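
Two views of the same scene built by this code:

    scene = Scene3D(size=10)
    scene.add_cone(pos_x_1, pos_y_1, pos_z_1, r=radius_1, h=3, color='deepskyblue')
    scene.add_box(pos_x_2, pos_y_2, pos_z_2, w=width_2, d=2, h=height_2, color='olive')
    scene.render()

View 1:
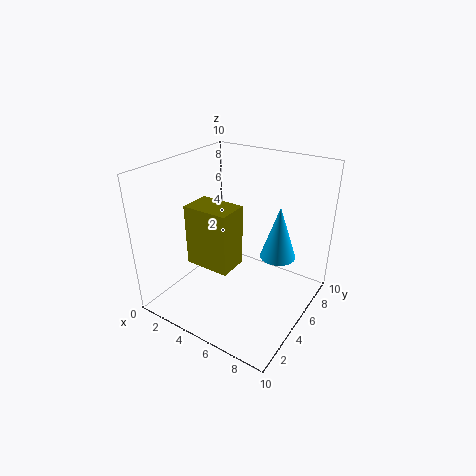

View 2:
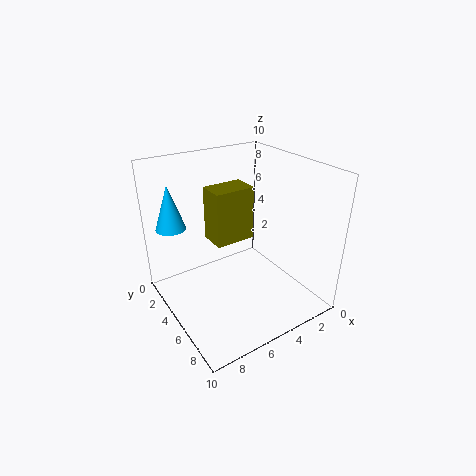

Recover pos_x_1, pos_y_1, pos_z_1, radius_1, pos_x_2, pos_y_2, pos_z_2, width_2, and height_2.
pos_x_1 = 9
pos_y_1 = 3
pos_z_1 = 6
radius_1 = 1
pos_x_2 = 3
pos_y_2 = 2
pos_z_2 = 4
width_2 = 3
height_2 = 4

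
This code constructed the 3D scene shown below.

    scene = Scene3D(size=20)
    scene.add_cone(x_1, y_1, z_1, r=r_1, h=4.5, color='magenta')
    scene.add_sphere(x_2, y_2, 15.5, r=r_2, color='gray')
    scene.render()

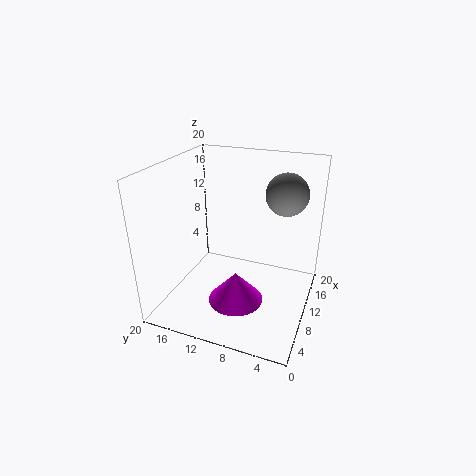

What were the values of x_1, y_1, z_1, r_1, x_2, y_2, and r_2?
x_1 = 9
y_1 = 10
z_1 = 0.25
r_1 = 4
x_2 = 14.5
y_2 = 4.5
r_2 = 3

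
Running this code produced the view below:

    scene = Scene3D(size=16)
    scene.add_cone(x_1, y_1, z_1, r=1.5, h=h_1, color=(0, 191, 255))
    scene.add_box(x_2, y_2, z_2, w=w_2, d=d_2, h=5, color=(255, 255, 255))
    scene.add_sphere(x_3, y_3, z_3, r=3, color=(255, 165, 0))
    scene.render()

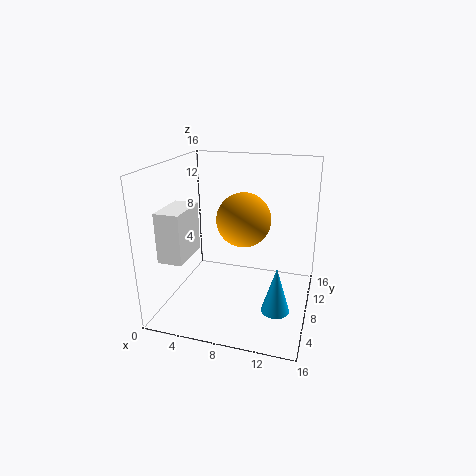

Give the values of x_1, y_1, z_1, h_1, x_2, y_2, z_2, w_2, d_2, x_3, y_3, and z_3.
x_1 = 13, y_1 = 5, z_1 = 1.5, h_1 = 5, x_2 = 2, y_2 = 1, z_2 = 7.5, w_2 = 2.5, d_2 = 4.5, x_3 = 8.5, y_3 = 8.5, z_3 = 10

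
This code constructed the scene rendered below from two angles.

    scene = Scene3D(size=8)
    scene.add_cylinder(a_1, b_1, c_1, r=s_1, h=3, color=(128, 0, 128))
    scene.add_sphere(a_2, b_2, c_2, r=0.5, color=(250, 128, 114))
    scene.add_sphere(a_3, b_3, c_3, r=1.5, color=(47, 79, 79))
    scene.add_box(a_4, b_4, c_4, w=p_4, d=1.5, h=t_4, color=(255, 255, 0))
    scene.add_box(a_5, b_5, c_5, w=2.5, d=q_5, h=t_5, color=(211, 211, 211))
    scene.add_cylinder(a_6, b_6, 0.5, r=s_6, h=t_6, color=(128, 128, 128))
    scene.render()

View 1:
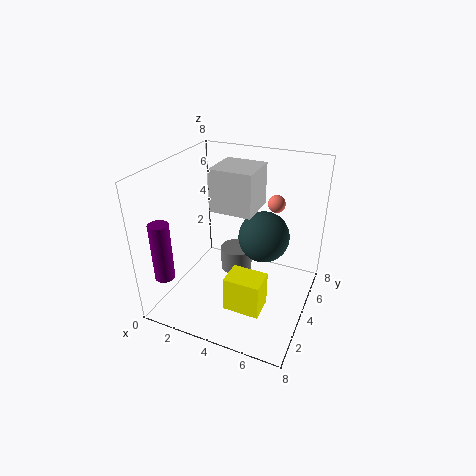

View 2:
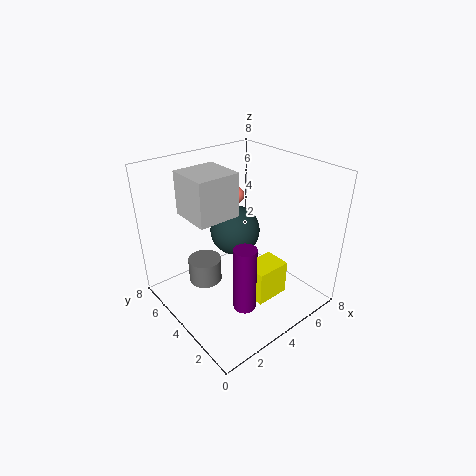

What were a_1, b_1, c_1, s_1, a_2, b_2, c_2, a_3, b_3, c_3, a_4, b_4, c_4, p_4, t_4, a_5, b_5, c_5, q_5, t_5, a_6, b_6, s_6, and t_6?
a_1 = 1.5
b_1 = 0.5
c_1 = 3
s_1 = 0.5
a_2 = 5.5
b_2 = 6
c_2 = 5.5
a_3 = 5
b_3 = 5.5
c_3 = 3.5
a_4 = 4
b_4 = 2
c_4 = 0.5
p_4 = 2
t_4 = 2
a_5 = 2
b_5 = 4.5
c_5 = 5
q_5 = 2.5
t_5 = 2.5
a_6 = 3
b_6 = 6
s_6 = 1
t_6 = 1.5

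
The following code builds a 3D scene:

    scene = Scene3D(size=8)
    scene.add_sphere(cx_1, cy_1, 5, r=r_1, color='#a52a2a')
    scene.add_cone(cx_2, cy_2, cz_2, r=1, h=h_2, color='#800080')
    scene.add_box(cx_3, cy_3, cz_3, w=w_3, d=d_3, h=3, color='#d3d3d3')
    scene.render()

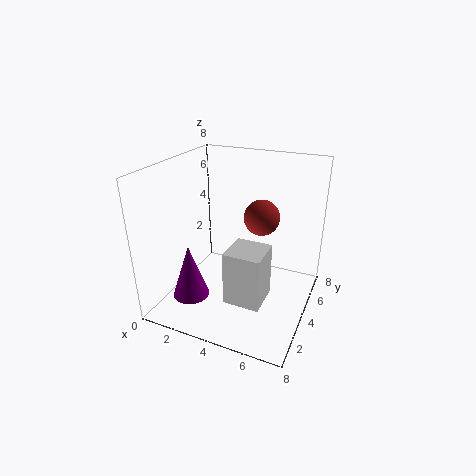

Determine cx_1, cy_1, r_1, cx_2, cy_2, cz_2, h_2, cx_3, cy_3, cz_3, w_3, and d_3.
cx_1 = 5, cy_1 = 5, r_1 = 1, cx_2 = 2, cy_2 = 2, cz_2 = 1, h_2 = 3, cx_3 = 4, cy_3 = 2, cz_3 = 1, w_3 = 2, d_3 = 2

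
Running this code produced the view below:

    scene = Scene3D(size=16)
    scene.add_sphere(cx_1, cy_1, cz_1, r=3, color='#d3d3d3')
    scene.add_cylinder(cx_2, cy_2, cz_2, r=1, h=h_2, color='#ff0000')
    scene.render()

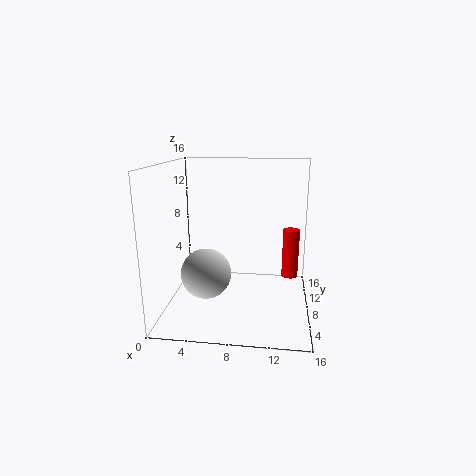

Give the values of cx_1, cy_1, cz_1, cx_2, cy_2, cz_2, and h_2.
cx_1 = 4, cy_1 = 9, cz_1 = 3, cx_2 = 14, cy_2 = 12, cz_2 = 2, h_2 = 6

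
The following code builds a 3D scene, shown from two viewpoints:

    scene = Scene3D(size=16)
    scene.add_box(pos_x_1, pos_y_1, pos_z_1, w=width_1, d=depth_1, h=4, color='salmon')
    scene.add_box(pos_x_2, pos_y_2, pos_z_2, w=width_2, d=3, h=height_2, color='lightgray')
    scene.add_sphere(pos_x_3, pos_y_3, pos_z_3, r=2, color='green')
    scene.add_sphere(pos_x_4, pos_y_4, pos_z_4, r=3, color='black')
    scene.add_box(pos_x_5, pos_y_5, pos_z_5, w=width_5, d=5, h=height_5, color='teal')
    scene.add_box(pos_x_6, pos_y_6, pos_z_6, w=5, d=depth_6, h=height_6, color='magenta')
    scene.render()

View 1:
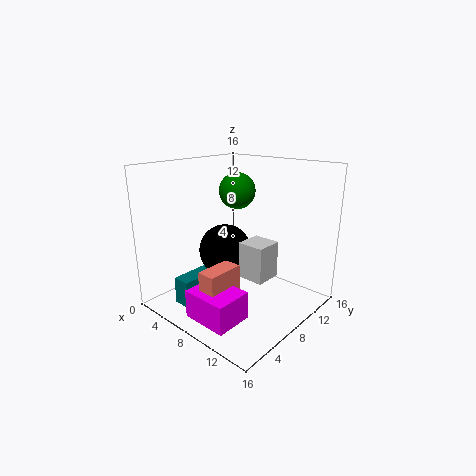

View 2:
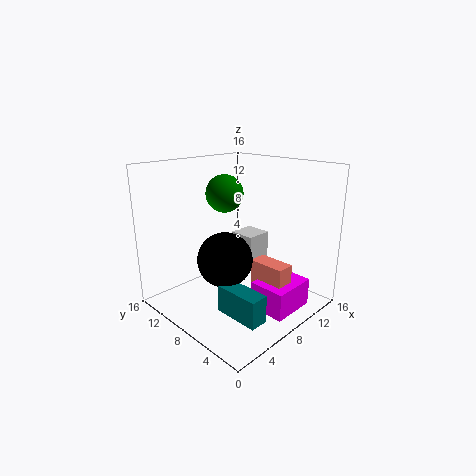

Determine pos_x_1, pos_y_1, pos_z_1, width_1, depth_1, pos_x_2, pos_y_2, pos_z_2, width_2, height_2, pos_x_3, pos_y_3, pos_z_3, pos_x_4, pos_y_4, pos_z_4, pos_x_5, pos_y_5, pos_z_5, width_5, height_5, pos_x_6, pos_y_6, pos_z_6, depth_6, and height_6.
pos_x_1 = 8; pos_y_1 = 2; pos_z_1 = 2; width_1 = 2; depth_1 = 4; pos_x_2 = 9; pos_y_2 = 7; pos_z_2 = 4; width_2 = 3; height_2 = 4; pos_x_3 = 7; pos_y_3 = 9; pos_z_3 = 13; pos_x_4 = 6; pos_y_4 = 8; pos_z_4 = 6; pos_x_5 = 4; pos_y_5 = 2; pos_z_5 = 1; width_5 = 2; height_5 = 3; pos_x_6 = 7; pos_y_6 = 1; pos_z_6 = 1; depth_6 = 4; height_6 = 3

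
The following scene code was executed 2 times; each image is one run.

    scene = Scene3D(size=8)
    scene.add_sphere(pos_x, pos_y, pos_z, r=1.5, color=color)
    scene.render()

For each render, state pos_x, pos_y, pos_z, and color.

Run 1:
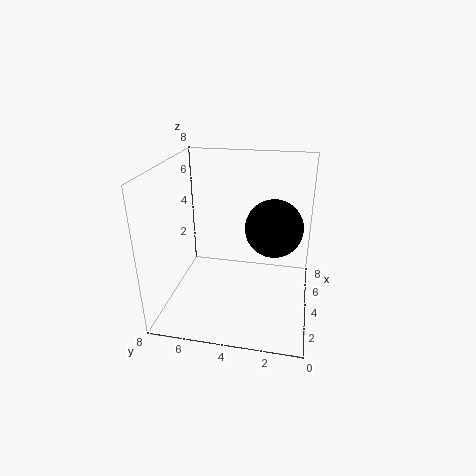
pos_x = 3.5; pos_y = 2; pos_z = 5; color = 'black'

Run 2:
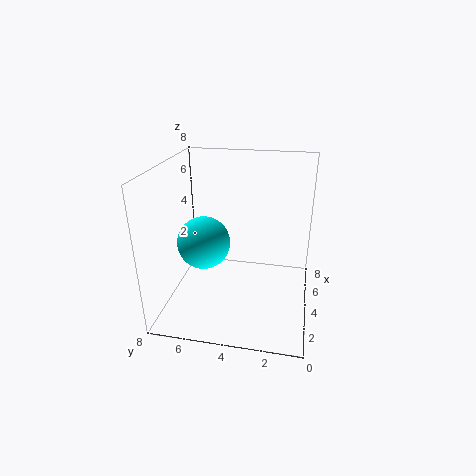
pos_x = 4; pos_y = 6; pos_z = 3.5; color = 'cyan'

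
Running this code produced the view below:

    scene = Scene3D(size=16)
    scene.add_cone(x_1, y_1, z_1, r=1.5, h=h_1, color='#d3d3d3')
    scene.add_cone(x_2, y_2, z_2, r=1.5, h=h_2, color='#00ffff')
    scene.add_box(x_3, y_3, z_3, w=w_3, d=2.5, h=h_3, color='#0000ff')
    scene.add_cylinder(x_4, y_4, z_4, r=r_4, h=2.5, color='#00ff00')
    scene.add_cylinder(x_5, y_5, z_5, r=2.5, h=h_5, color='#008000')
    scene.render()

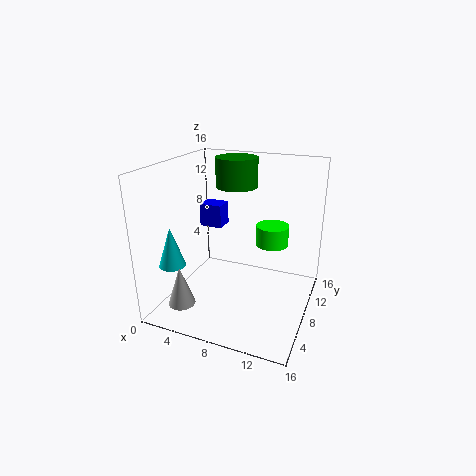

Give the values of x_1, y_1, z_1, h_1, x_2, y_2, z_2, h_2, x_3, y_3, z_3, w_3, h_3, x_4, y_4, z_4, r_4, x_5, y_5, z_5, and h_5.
x_1 = 3, y_1 = 3.5, z_1 = 1, h_1 = 4.5, x_2 = 1.5, y_2 = 4.5, z_2 = 5, h_2 = 4.5, x_3 = 0.5, y_3 = 13, z_3 = 6.5, w_3 = 3, h_3 = 3, x_4 = 10.5, y_4 = 13, z_4 = 5.5, r_4 = 2, x_5 = 6, y_5 = 12.5, z_5 = 12.5, h_5 = 3.5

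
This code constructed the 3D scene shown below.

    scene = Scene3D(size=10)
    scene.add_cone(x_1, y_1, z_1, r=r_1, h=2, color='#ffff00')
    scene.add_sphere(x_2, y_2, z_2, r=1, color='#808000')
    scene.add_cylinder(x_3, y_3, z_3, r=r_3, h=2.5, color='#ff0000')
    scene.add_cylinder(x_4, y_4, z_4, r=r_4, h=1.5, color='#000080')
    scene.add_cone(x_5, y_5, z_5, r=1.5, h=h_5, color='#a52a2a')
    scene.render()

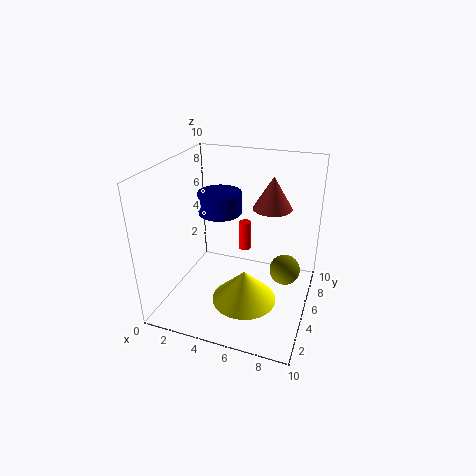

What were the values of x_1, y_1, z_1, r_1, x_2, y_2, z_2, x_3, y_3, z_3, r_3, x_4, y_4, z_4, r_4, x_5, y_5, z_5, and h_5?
x_1 = 6.5; y_1 = 2; z_1 = 2.5; r_1 = 2; x_2 = 8.5; y_2 = 4.5; z_2 = 3.5; x_3 = 4; y_3 = 9.5; z_3 = 1.5; r_3 = 0.5; x_4 = 3.5; y_4 = 5.5; z_4 = 6.5; r_4 = 1.5; x_5 = 6.5; y_5 = 8.5; z_5 = 6; h_5 = 2.5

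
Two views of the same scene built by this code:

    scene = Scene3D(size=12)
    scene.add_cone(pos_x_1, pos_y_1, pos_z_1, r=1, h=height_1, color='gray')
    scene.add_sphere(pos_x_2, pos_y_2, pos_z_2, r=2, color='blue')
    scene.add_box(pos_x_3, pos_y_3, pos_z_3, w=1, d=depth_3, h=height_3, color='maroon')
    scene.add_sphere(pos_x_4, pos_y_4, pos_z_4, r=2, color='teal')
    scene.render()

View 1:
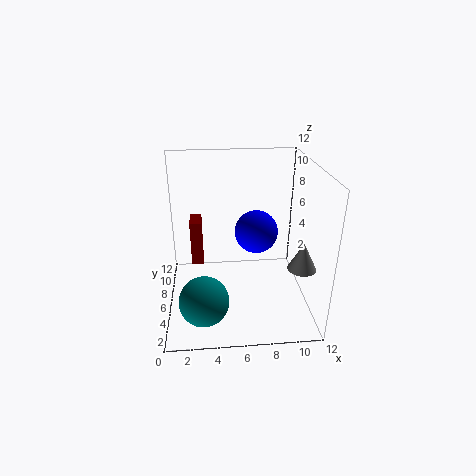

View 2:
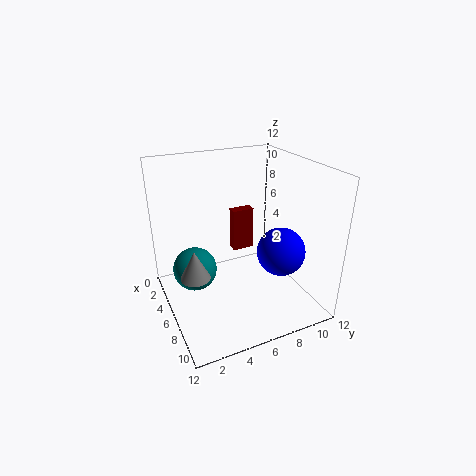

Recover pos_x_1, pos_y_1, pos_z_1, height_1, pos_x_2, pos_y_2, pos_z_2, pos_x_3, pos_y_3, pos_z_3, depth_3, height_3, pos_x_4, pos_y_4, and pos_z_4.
pos_x_1 = 10; pos_y_1 = 1; pos_z_1 = 6; height_1 = 2; pos_x_2 = 8; pos_y_2 = 9; pos_z_2 = 5; pos_x_3 = 2; pos_y_3 = 7; pos_z_3 = 3; depth_3 = 2; height_3 = 4; pos_x_4 = 3; pos_y_4 = 3; pos_z_4 = 2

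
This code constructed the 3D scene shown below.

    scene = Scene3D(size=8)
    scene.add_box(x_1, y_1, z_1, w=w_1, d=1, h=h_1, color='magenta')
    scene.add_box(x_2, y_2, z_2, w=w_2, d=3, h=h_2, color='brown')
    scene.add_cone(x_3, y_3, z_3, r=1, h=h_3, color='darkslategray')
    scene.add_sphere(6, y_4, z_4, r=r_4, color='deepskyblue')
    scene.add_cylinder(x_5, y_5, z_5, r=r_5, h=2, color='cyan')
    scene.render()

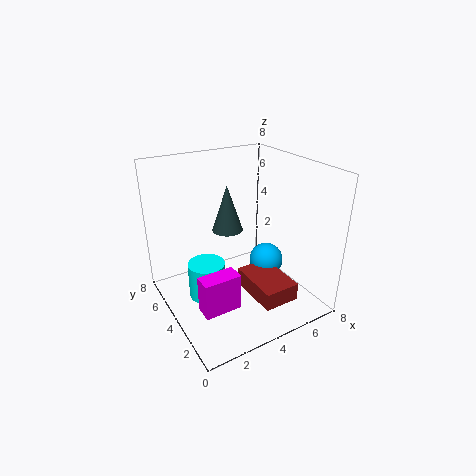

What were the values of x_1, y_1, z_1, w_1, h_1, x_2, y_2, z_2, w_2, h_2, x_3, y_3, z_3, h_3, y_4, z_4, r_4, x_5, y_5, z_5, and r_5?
x_1 = 1
y_1 = 2
z_1 = 1
w_1 = 2
h_1 = 2
x_2 = 4
y_2 = 1
z_2 = 1
w_2 = 2
h_2 = 1
x_3 = 5
y_3 = 7
z_3 = 3
h_3 = 3
y_4 = 4
z_4 = 2
r_4 = 1
x_5 = 2
y_5 = 4
z_5 = 1
r_5 = 1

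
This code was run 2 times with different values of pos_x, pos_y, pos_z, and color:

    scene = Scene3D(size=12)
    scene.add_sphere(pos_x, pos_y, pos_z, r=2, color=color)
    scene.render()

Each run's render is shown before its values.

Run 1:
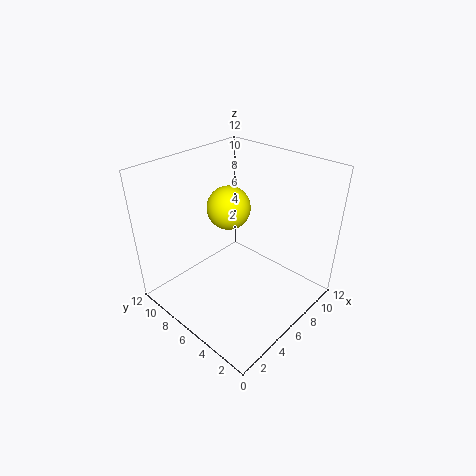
pos_x = 8
pos_y = 9
pos_z = 7
color = 'yellow'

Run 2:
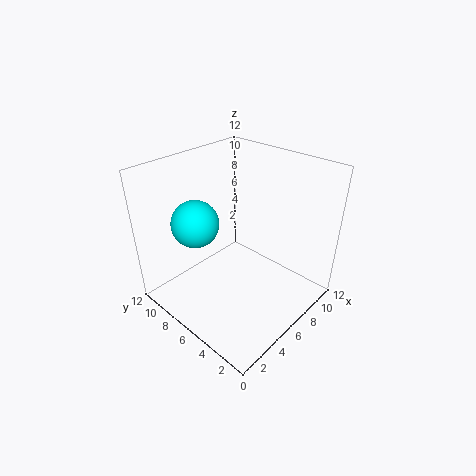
pos_x = 4
pos_y = 9
pos_z = 7
color = 'cyan'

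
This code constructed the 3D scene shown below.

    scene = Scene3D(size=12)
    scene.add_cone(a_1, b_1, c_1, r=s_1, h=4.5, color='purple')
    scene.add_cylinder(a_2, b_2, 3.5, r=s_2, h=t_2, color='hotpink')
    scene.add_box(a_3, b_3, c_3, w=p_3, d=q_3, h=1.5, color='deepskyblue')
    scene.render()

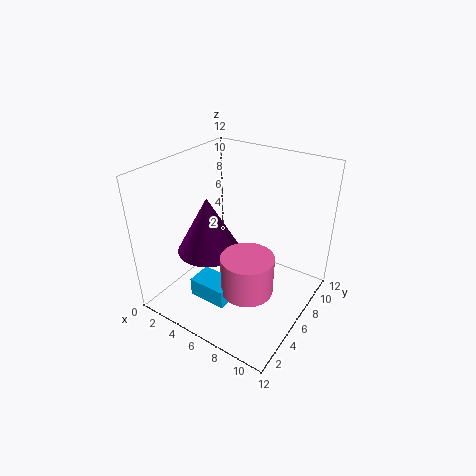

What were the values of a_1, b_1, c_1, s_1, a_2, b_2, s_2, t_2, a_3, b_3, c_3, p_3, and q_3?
a_1 = 4.5, b_1 = 4, c_1 = 5.5, s_1 = 2.5, a_2 = 8.5, b_2 = 3.5, s_2 = 2, t_2 = 3, a_3 = 4.5, b_3 = 1.5, c_3 = 2.5, p_3 = 3, q_3 = 2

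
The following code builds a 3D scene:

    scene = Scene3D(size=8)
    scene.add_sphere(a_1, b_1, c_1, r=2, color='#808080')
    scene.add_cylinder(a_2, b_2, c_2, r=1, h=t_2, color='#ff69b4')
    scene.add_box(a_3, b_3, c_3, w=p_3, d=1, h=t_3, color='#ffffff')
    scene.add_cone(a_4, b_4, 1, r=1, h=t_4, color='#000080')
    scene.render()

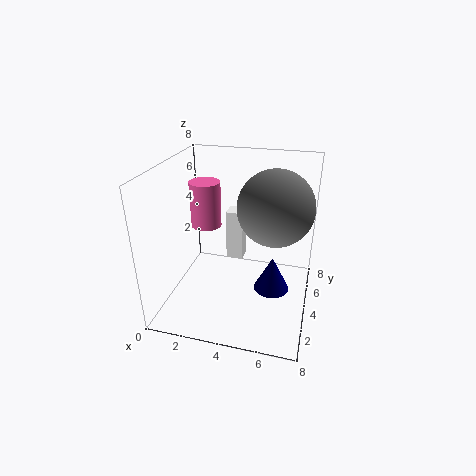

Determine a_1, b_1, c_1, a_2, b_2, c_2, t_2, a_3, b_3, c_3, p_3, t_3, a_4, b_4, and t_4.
a_1 = 6
b_1 = 4
c_1 = 6
a_2 = 1
b_2 = 7
c_2 = 3
t_2 = 3
a_3 = 3
b_3 = 5
c_3 = 2
p_3 = 1
t_3 = 3
a_4 = 6
b_4 = 4
t_4 = 2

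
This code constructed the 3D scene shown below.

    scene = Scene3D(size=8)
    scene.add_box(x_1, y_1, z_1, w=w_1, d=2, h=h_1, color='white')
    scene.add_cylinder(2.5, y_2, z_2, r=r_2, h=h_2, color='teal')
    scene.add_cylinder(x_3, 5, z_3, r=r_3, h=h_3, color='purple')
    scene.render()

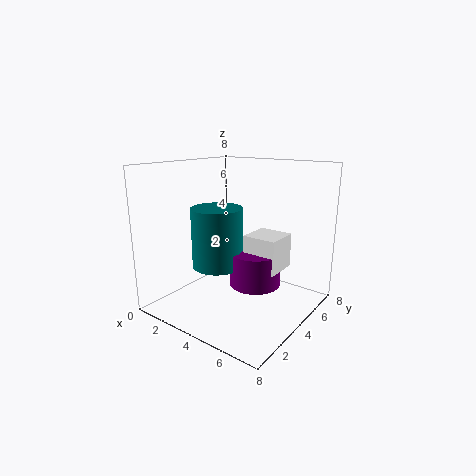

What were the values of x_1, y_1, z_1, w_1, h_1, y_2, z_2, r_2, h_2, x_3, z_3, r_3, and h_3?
x_1 = 4; y_1 = 4.5; z_1 = 2; w_1 = 2; h_1 = 2; y_2 = 4; z_2 = 2; r_2 = 1.5; h_2 = 3.5; x_3 = 4.5; z_3 = 1; r_3 = 1.5; h_3 = 2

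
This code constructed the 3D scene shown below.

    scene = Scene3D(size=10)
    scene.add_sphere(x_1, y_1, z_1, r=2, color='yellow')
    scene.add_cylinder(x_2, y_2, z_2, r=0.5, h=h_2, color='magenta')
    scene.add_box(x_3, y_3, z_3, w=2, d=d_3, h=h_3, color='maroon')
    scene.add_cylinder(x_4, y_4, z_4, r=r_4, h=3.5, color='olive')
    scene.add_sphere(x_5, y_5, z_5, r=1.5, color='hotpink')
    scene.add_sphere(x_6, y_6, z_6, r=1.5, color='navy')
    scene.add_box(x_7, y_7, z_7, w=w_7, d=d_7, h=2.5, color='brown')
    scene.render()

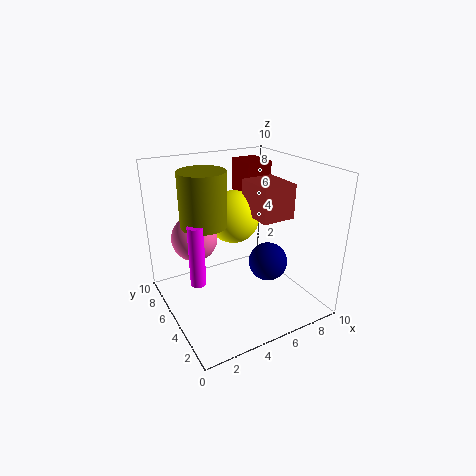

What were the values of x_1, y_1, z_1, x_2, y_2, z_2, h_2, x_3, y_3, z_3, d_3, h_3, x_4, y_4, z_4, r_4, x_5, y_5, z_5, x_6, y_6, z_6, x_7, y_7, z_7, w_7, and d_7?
x_1 = 6; y_1 = 7.5; z_1 = 5.5; x_2 = 1.5; y_2 = 4; z_2 = 3; h_2 = 4; x_3 = 7; y_3 = 7; z_3 = 7; d_3 = 2.5; h_3 = 2.5; x_4 = 2.5; y_4 = 5; z_4 = 6.5; r_4 = 1.5; x_5 = 2; y_5 = 5.5; z_5 = 5.5; x_6 = 8; y_6 = 5.5; z_6 = 2; x_7 = 6.5; y_7 = 4; z_7 = 6; w_7 = 2.5; d_7 = 3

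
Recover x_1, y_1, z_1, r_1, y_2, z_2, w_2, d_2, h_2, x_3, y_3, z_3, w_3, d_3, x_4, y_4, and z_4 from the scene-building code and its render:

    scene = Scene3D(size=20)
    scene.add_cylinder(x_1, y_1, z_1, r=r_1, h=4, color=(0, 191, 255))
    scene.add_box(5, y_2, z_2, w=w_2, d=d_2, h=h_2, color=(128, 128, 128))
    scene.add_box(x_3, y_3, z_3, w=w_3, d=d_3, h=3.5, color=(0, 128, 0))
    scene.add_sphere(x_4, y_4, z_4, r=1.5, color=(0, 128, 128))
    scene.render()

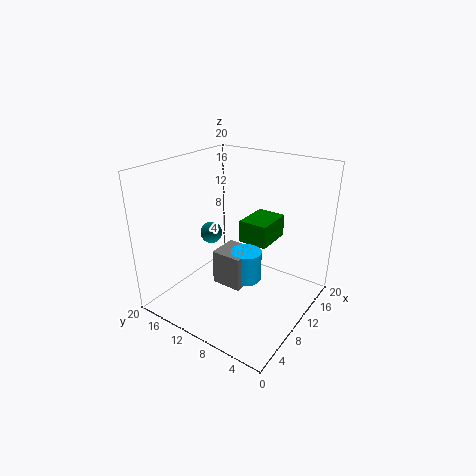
x_1 = 7.5; y_1 = 7; z_1 = 6; r_1 = 2; y_2 = 6.5; z_2 = 5.5; w_2 = 4; d_2 = 4; h_2 = 4.5; x_3 = 14; y_3 = 8; z_3 = 7; w_3 = 6; d_3 = 4.5; x_4 = 8.5; y_4 = 13.5; z_4 = 10.5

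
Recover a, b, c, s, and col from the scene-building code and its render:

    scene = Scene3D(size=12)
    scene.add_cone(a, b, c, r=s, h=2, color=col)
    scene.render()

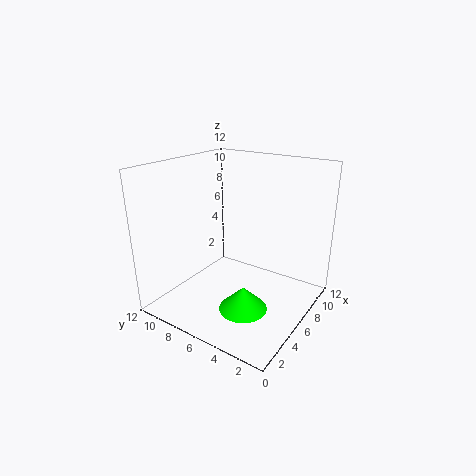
a = 4.5; b = 4.5; c = 0.5; s = 2; col = 'lime'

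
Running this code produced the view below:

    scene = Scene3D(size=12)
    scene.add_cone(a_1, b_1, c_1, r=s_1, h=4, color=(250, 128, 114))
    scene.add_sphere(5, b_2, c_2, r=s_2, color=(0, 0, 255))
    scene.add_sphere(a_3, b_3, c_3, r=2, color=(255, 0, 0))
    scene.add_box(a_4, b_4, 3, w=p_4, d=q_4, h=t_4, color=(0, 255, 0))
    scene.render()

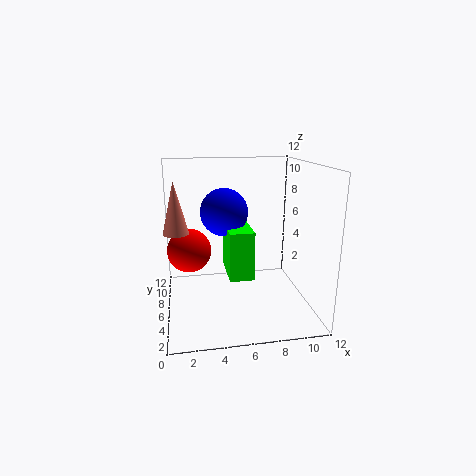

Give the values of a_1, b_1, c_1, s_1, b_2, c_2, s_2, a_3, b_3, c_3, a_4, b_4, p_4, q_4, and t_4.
a_1 = 1; b_1 = 5; c_1 = 7; s_1 = 1; b_2 = 7; c_2 = 8; s_2 = 2; a_3 = 2; b_3 = 9; c_3 = 4; a_4 = 5; b_4 = 4; p_4 = 2; q_4 = 4; t_4 = 4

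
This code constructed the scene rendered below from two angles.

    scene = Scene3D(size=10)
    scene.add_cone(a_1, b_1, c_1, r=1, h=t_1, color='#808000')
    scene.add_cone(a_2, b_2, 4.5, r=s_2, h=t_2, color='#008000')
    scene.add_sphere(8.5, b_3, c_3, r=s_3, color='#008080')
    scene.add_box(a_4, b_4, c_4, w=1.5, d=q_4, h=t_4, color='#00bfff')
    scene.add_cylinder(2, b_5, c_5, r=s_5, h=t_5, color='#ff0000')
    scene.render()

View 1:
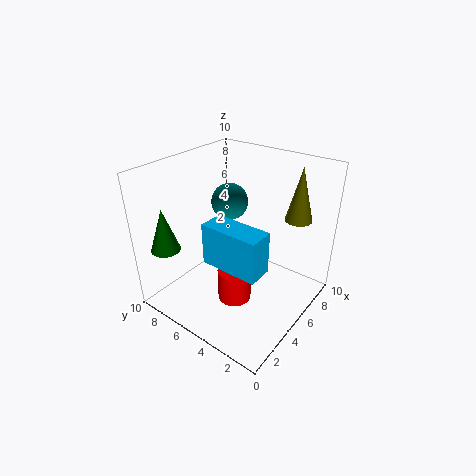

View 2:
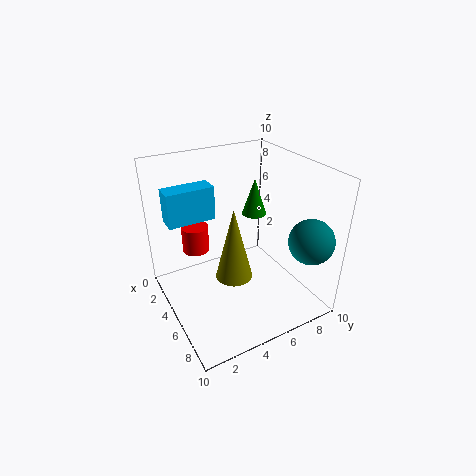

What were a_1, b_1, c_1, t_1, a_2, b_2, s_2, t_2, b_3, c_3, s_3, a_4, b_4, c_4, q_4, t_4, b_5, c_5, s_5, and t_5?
a_1 = 9
b_1 = 2.5
c_1 = 5.5
t_1 = 4
a_2 = 1.5
b_2 = 8.5
s_2 = 1
t_2 = 3
b_3 = 8.5
c_3 = 5.5
s_3 = 1.5
a_4 = 1
b_4 = 1
c_4 = 5.5
q_4 = 3.5
t_4 = 2.5
b_5 = 3
c_5 = 3
s_5 = 1
t_5 = 2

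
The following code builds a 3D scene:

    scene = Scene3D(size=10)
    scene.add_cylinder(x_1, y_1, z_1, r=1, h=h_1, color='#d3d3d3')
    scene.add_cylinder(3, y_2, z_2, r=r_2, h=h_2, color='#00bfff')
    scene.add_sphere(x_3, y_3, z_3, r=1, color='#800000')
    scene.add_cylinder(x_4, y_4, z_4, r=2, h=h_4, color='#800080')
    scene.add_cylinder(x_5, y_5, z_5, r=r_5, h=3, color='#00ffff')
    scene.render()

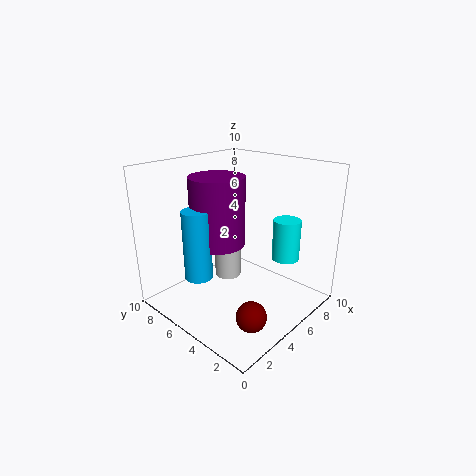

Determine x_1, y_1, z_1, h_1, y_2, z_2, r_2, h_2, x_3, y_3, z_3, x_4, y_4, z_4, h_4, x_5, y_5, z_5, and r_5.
x_1 = 6; y_1 = 7; z_1 = 1; h_1 = 4; y_2 = 7; z_2 = 2; r_2 = 1; h_2 = 5; x_3 = 3; y_3 = 2; z_3 = 1; x_4 = 5; y_4 = 7; z_4 = 4; h_4 = 5; x_5 = 8; y_5 = 3; z_5 = 3; r_5 = 1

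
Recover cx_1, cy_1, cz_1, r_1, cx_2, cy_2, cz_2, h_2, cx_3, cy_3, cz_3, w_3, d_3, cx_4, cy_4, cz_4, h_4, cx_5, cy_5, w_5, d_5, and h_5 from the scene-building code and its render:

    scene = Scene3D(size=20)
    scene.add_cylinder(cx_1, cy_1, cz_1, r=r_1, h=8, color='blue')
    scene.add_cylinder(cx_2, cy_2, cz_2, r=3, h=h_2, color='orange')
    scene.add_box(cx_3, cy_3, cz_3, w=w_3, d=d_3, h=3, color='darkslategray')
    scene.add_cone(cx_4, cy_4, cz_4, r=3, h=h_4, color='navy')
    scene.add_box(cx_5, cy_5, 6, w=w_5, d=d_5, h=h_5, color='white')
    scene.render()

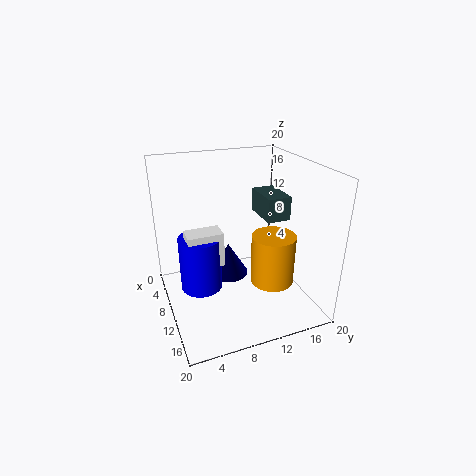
cx_1 = 8, cy_1 = 5, cz_1 = 2, r_1 = 3, cx_2 = 13, cy_2 = 14, cz_2 = 4, h_2 = 7, cx_3 = 10, cy_3 = 12, cz_3 = 14, w_3 = 5, d_3 = 3, cx_4 = 6, cy_4 = 10, cz_4 = 2, h_4 = 5, cx_5 = 7, cy_5 = 3, w_5 = 3, d_5 = 5, h_5 = 5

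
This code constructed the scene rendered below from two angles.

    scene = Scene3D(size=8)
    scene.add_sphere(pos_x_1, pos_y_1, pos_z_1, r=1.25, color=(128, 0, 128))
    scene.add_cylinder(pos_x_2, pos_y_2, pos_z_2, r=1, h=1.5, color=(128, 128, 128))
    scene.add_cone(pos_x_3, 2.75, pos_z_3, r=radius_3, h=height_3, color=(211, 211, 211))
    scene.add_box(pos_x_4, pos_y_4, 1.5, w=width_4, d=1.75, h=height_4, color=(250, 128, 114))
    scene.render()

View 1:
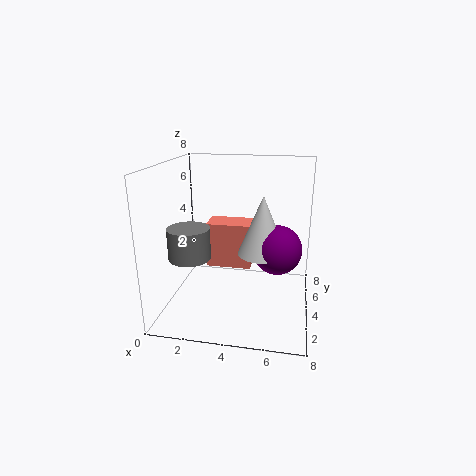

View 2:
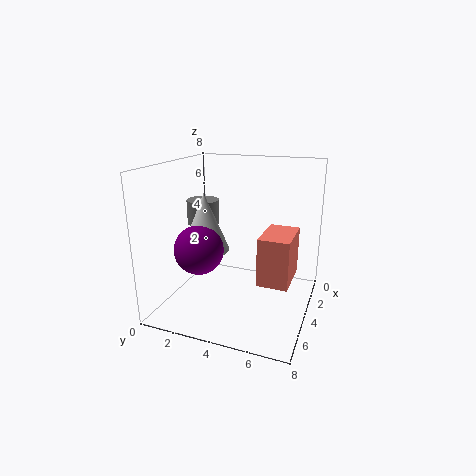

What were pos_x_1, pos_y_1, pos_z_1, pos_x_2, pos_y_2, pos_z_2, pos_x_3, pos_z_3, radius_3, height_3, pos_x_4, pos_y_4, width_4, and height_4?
pos_x_1 = 6.25
pos_y_1 = 2.75
pos_z_1 = 4
pos_x_2 = 2.25
pos_y_2 = 1
pos_z_2 = 4
pos_x_3 = 5.5
pos_z_3 = 3.75
radius_3 = 1.25
height_3 = 3
pos_x_4 = 1.75
pos_y_4 = 5.25
width_4 = 2.75
height_4 = 2.75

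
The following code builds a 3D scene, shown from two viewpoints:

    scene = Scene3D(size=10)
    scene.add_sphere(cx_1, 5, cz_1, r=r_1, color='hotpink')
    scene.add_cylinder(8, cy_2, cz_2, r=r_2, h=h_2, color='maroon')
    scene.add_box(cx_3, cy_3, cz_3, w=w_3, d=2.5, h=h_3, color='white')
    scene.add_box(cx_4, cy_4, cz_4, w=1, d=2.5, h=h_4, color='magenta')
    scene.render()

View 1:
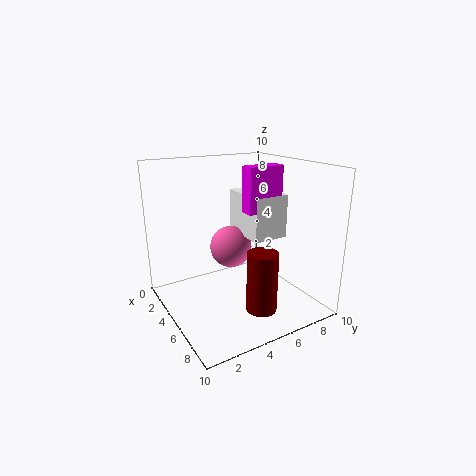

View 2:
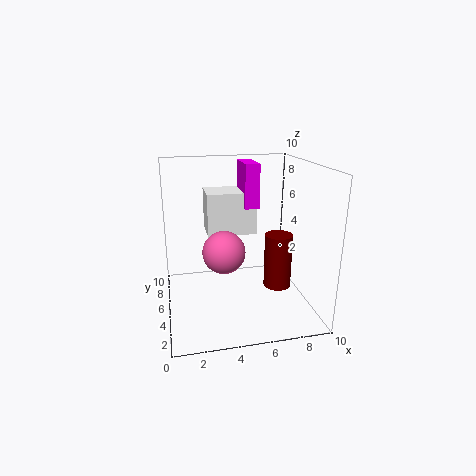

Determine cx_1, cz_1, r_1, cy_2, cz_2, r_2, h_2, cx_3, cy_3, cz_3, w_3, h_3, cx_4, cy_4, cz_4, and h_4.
cx_1 = 4
cz_1 = 4
r_1 = 1.5
cy_2 = 5
cz_2 = 1
r_2 = 1
h_2 = 4
cx_3 = 3
cy_3 = 5.5
cz_3 = 5
w_3 = 3.5
h_3 = 3
cx_4 = 5.5
cy_4 = 5
cz_4 = 7
h_4 = 3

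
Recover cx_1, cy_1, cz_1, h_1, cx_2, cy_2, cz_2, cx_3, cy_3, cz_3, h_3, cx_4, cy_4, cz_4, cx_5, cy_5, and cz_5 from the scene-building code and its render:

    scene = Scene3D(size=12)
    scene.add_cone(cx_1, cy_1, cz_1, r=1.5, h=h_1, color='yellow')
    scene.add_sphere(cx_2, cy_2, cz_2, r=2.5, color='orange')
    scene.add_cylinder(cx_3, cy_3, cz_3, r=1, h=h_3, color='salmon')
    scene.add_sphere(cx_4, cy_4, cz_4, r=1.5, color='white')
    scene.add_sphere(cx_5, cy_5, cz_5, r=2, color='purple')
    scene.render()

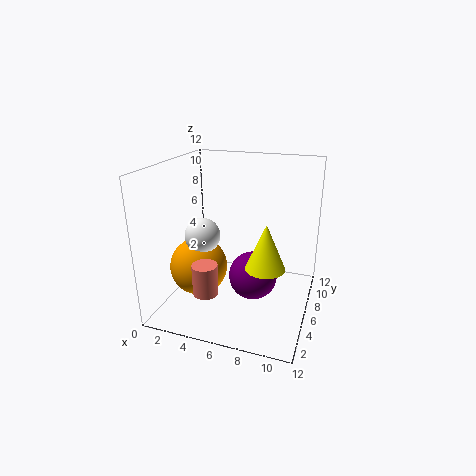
cx_1 = 9; cy_1 = 3.5; cz_1 = 5; h_1 = 3.5; cx_2 = 2.5; cy_2 = 5.5; cz_2 = 3; cx_3 = 4.5; cy_3 = 2.5; cz_3 = 2.5; h_3 = 2.5; cx_4 = 3; cy_4 = 5.5; cz_4 = 6; cx_5 = 7.5; cy_5 = 5.5; cz_5 = 3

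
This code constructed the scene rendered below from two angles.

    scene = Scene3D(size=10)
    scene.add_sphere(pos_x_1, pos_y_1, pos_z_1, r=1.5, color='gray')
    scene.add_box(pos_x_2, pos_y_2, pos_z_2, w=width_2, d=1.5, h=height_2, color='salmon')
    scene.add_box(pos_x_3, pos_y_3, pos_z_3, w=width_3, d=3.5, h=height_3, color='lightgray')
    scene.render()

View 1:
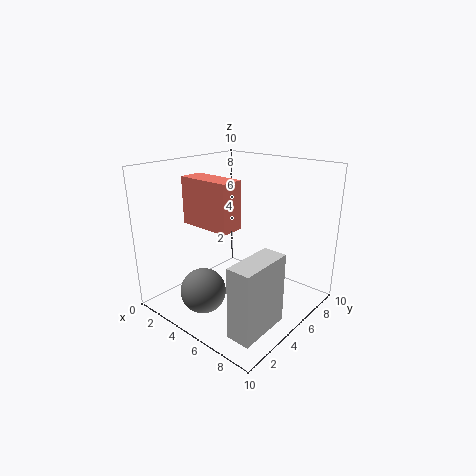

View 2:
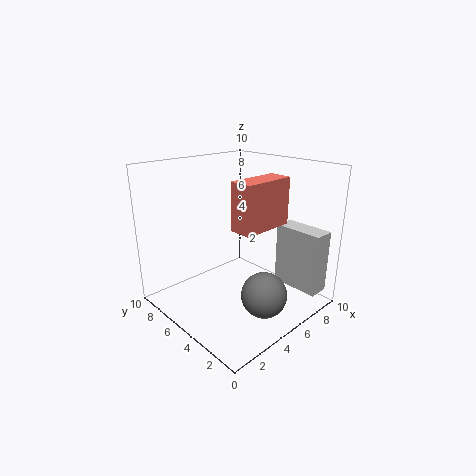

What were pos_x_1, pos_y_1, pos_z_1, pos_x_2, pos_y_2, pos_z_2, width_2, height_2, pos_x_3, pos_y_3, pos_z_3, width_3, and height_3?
pos_x_1 = 4.5; pos_y_1 = 2; pos_z_1 = 2; pos_x_2 = 3; pos_y_2 = 2; pos_z_2 = 6.5; width_2 = 3.5; height_2 = 3; pos_x_3 = 8; pos_y_3 = 0.5; pos_z_3 = 1; width_3 = 1.5; height_3 = 4.5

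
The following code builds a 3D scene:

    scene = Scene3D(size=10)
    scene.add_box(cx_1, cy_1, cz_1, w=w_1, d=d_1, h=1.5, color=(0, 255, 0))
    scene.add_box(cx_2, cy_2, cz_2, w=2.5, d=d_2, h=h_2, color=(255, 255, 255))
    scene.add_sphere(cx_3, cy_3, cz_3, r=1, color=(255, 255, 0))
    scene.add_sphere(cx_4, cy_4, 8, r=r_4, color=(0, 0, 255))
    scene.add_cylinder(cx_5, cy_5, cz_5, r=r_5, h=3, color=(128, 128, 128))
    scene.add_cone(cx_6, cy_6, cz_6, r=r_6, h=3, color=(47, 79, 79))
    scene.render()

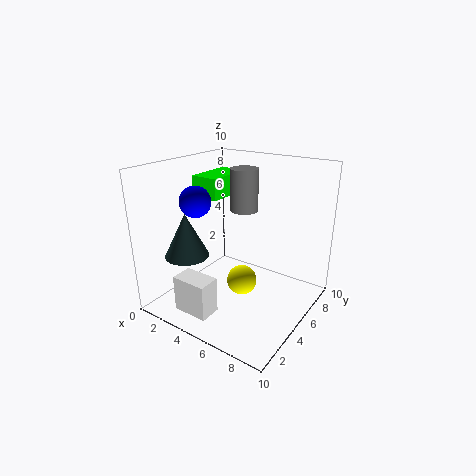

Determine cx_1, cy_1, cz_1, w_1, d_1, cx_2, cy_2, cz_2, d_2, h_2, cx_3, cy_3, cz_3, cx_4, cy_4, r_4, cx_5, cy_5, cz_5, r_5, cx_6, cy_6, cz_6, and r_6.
cx_1 = 1.5
cy_1 = 4.5
cz_1 = 7.5
w_1 = 2
d_1 = 3.5
cx_2 = 2.5
cy_2 = 1
cz_2 = 0.5
d_2 = 1.5
h_2 = 2.5
cx_3 = 6
cy_3 = 4
cz_3 = 2.5
cx_4 = 3.5
cy_4 = 2.5
r_4 = 1
cx_5 = 4.5
cy_5 = 6.5
cz_5 = 6.5
r_5 = 1
cx_6 = 2.5
cy_6 = 2.5
cz_6 = 4
r_6 = 1.5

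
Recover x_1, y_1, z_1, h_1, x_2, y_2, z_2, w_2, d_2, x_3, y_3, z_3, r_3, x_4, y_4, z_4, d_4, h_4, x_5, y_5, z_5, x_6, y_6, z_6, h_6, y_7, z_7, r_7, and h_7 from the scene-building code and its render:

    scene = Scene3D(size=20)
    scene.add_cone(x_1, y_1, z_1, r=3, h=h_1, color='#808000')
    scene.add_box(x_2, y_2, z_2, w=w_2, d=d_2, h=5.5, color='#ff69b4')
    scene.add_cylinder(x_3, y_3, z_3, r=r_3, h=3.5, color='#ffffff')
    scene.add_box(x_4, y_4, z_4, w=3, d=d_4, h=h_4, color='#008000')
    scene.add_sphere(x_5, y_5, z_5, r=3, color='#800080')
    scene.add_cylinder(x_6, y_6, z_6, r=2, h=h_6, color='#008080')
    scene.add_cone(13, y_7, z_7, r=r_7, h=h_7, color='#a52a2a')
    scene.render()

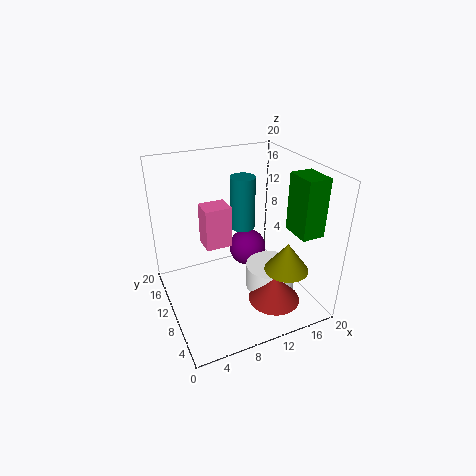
x_1 = 15, y_1 = 5, z_1 = 6.5, h_1 = 4, x_2 = 5, y_2 = 8.5, z_2 = 10, w_2 = 3.5, d_2 = 3, x_3 = 14, y_3 = 7.5, z_3 = 2.5, r_3 = 3.5, x_4 = 15, y_4 = 2, z_4 = 12.5, d_4 = 4, h_4 = 7.5, x_5 = 14.5, y_5 = 16, z_5 = 4, x_6 = 14, y_6 = 17, z_6 = 7.5, h_6 = 8.5, y_7 = 4.5, z_7 = 2.5, r_7 = 3.5, h_7 = 4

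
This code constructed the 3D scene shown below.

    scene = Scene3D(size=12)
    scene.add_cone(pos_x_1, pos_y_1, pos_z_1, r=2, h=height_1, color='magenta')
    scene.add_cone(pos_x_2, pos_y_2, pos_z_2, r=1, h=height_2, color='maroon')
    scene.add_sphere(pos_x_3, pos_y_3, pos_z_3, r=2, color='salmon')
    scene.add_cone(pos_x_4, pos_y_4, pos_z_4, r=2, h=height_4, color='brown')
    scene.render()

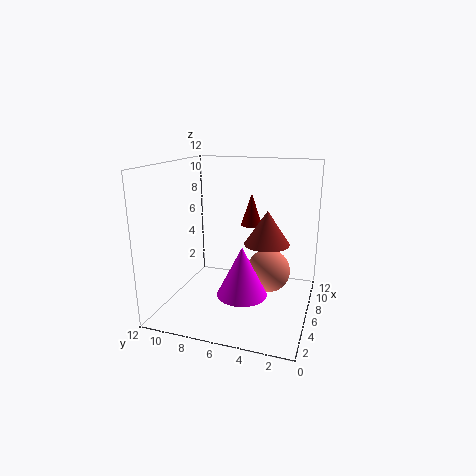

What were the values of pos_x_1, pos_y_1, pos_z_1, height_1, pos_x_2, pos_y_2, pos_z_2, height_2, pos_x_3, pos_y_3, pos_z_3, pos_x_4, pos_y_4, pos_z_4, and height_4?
pos_x_1 = 4, pos_y_1 = 5, pos_z_1 = 2, height_1 = 4, pos_x_2 = 10, pos_y_2 = 6, pos_z_2 = 6, height_2 = 3, pos_x_3 = 9, pos_y_3 = 4, pos_z_3 = 2, pos_x_4 = 8, pos_y_4 = 4, pos_z_4 = 5, height_4 = 3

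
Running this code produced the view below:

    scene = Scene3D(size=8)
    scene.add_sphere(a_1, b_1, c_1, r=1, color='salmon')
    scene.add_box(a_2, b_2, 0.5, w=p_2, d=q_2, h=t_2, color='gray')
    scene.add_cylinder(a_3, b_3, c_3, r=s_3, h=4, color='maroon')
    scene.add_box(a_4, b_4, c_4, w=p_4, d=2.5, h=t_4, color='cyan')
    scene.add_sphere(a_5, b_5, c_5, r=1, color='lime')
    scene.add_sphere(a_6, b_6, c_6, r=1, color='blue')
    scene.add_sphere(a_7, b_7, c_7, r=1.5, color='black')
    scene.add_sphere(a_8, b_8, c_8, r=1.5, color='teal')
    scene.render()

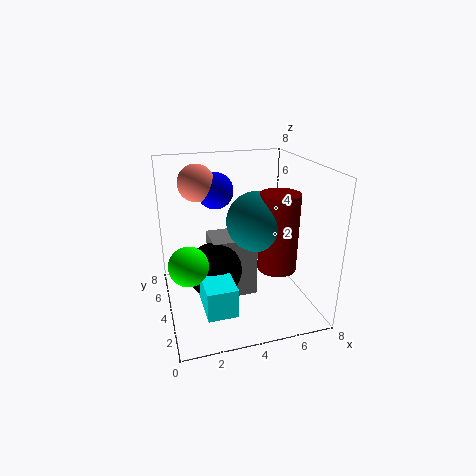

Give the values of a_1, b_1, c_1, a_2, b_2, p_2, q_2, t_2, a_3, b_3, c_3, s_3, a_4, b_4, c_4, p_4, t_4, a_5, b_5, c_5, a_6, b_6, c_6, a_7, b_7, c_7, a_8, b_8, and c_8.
a_1 = 2
b_1 = 5
c_1 = 7
a_2 = 2.5
b_2 = 3.5
p_2 = 2.5
q_2 = 2
t_2 = 3.5
a_3 = 5.5
b_3 = 2
c_3 = 3
s_3 = 1
a_4 = 1.5
b_4 = 0.5
c_4 = 1.5
p_4 = 1.5
t_4 = 1.5
a_5 = 1
b_5 = 2.5
c_5 = 3.5
a_6 = 3
b_6 = 5
c_6 = 6.5
a_7 = 2.5
b_7 = 3.5
c_7 = 2.5
a_8 = 4.5
b_8 = 2.5
c_8 = 5.5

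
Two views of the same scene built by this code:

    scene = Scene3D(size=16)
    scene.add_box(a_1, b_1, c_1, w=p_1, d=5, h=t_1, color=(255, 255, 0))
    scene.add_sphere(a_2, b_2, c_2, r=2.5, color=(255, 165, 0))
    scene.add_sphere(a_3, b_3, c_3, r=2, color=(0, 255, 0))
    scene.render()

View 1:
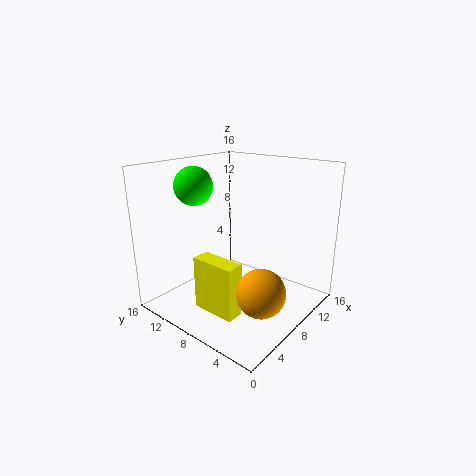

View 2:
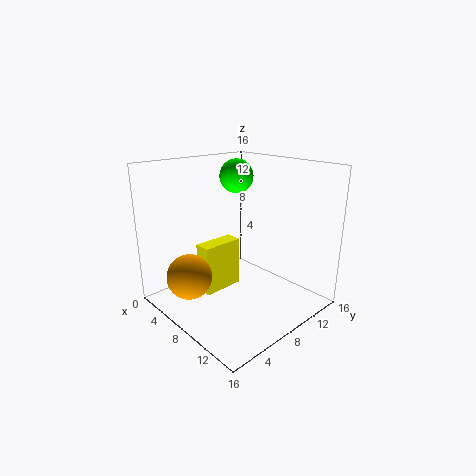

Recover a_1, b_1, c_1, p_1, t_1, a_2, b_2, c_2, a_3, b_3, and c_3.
a_1 = 3.5, b_1 = 5.5, c_1 = 0.5, p_1 = 2, t_1 = 6, a_2 = 5.5, b_2 = 3, c_2 = 4, a_3 = 4.5, b_3 = 11, c_3 = 14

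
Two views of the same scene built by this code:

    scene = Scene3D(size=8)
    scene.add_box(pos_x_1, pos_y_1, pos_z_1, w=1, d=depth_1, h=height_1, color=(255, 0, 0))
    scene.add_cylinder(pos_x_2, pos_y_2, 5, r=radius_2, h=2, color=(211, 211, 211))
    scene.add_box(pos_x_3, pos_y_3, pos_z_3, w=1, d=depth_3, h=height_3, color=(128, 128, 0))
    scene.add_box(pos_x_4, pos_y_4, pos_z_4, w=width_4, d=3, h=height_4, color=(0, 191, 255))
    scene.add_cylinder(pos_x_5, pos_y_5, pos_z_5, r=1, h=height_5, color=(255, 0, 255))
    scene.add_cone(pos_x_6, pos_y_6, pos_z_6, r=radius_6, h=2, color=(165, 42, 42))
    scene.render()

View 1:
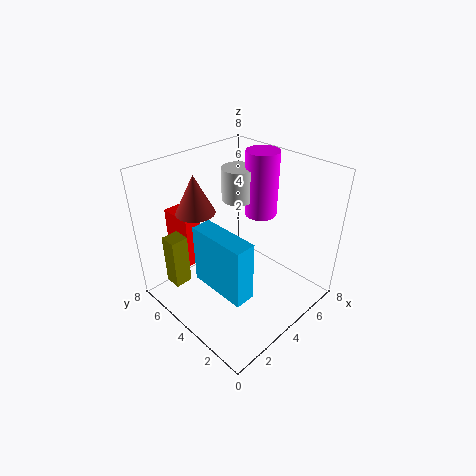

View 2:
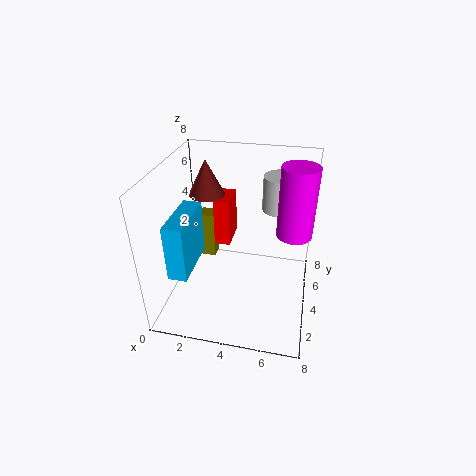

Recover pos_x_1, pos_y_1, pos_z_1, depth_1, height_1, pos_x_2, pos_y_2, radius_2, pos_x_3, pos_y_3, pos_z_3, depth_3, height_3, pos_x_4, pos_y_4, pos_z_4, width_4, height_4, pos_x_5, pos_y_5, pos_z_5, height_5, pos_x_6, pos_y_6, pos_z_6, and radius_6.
pos_x_1 = 2
pos_y_1 = 6
pos_z_1 = 2
depth_1 = 2
height_1 = 3
pos_x_2 = 6
pos_y_2 = 6
radius_2 = 1
pos_x_3 = 1
pos_y_3 = 6
pos_z_3 = 1
depth_3 = 1
height_3 = 3
pos_x_4 = 1
pos_y_4 = 1
pos_z_4 = 3
width_4 = 1
height_4 = 3
pos_x_5 = 7
pos_y_5 = 5
pos_z_5 = 4
height_5 = 4
pos_x_6 = 2
pos_y_6 = 5
pos_z_6 = 6
radius_6 = 1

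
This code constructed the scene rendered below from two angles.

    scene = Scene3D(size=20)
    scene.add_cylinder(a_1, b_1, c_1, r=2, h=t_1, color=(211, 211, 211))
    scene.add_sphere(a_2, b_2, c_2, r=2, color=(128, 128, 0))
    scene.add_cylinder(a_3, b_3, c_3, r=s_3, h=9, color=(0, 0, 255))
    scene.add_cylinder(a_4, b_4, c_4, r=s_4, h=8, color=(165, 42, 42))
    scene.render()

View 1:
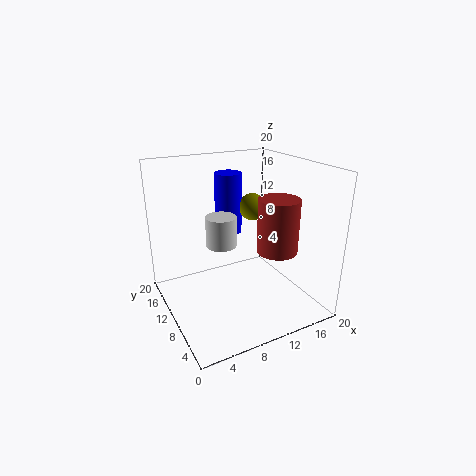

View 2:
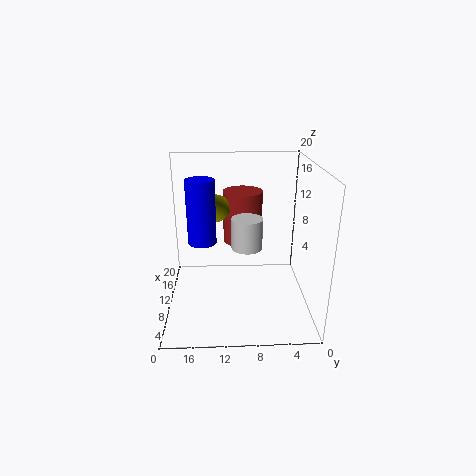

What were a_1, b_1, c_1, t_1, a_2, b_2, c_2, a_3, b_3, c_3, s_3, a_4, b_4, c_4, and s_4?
a_1 = 7, b_1 = 9, c_1 = 10, t_1 = 4, a_2 = 14, b_2 = 13, c_2 = 13, a_3 = 11, b_3 = 15, c_3 = 9, s_3 = 2, a_4 = 16, b_4 = 9, c_4 = 7, s_4 = 3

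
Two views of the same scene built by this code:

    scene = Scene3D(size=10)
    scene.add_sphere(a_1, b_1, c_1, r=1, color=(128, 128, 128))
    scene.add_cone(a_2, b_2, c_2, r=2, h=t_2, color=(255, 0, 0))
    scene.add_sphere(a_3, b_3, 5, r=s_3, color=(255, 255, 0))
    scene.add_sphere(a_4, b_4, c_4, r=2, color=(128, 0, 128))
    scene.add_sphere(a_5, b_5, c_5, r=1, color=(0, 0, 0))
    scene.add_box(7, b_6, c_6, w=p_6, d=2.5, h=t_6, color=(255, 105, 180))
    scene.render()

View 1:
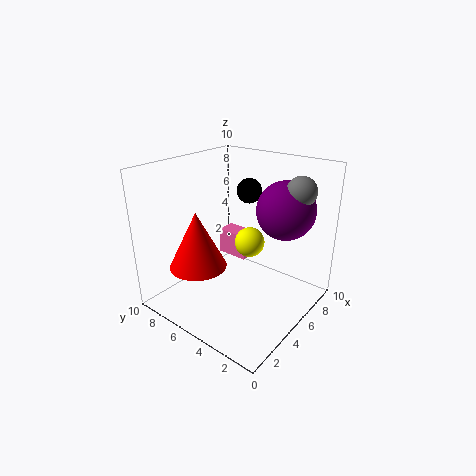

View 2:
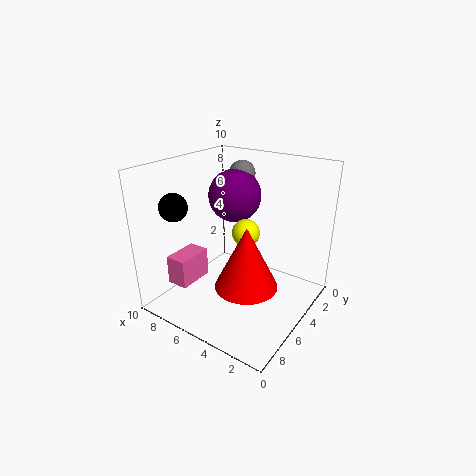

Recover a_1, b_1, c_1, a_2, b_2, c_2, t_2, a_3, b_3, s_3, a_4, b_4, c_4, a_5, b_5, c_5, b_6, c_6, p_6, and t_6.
a_1 = 7
b_1 = 1.5
c_1 = 8.5
a_2 = 3
b_2 = 7
c_2 = 3
t_2 = 4
a_3 = 5
b_3 = 4
s_3 = 1
a_4 = 7
b_4 = 2.5
c_4 = 7
a_5 = 9
b_5 = 7
c_5 = 7
b_6 = 6
c_6 = 2
p_6 = 1.5
t_6 = 2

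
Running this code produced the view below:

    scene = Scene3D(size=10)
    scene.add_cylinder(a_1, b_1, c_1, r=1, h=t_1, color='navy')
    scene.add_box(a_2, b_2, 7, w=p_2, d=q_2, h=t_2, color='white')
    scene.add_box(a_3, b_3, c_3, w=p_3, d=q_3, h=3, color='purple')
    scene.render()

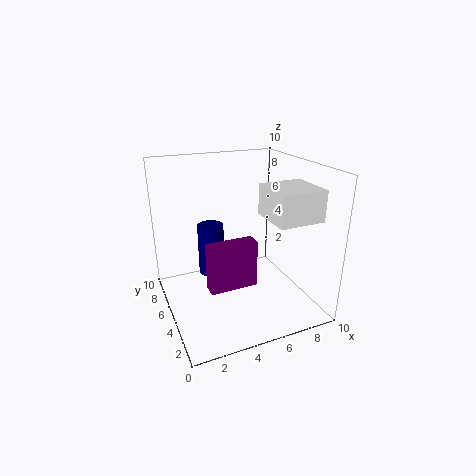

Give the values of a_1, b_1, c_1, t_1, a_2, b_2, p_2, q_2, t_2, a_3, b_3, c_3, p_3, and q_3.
a_1 = 4; b_1 = 8; c_1 = 1; t_1 = 4; a_2 = 6; b_2 = 1; p_2 = 3; q_2 = 3; t_2 = 2; a_3 = 2; b_3 = 2; c_3 = 3; p_3 = 3; q_3 = 1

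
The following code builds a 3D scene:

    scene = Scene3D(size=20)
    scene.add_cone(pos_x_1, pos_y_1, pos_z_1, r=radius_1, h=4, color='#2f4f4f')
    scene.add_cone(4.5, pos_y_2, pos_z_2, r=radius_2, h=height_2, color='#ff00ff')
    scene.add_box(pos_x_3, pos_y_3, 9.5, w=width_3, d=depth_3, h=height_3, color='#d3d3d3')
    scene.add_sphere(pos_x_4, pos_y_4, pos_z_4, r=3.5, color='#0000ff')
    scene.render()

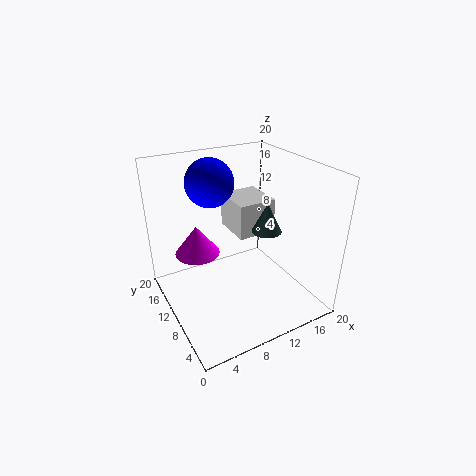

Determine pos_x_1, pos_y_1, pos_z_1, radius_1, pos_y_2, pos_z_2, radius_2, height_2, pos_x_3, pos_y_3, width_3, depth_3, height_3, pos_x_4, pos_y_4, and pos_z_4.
pos_x_1 = 13, pos_y_1 = 7.5, pos_z_1 = 11.5, radius_1 = 2, pos_y_2 = 11.5, pos_z_2 = 8.5, radius_2 = 3, height_2 = 4, pos_x_3 = 10.5, pos_y_3 = 10, width_3 = 5.5, depth_3 = 6, height_3 = 5, pos_x_4 = 8.5, pos_y_4 = 15.5, pos_z_4 = 16.5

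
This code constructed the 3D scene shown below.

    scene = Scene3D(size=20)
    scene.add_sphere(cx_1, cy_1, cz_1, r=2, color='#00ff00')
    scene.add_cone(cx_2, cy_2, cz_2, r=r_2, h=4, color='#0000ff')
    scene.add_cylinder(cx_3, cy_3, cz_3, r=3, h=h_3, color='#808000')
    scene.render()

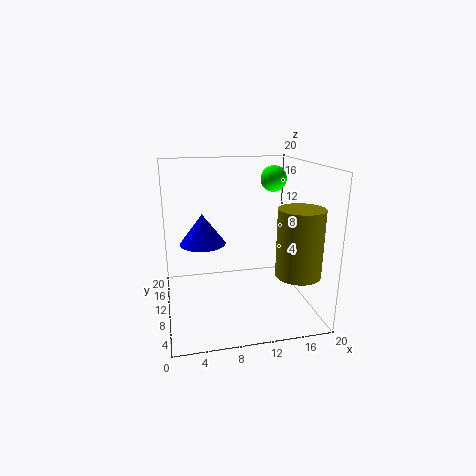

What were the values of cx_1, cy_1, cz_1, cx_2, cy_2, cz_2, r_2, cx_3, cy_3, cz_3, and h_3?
cx_1 = 17, cy_1 = 16, cz_1 = 17, cx_2 = 5, cy_2 = 9, cz_2 = 10, r_2 = 3, cx_3 = 17, cy_3 = 5, cz_3 = 6, h_3 = 9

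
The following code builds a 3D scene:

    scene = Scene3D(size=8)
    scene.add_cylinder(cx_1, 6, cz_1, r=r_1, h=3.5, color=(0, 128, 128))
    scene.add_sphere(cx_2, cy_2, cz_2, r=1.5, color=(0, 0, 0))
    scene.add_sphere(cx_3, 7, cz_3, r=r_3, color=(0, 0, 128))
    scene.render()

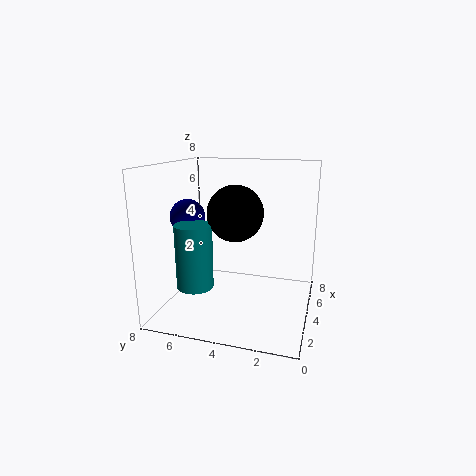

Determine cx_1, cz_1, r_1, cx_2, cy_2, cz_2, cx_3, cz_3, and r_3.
cx_1 = 2.5; cz_1 = 1.5; r_1 = 1; cx_2 = 3.5; cy_2 = 4; cz_2 = 5.5; cx_3 = 4; cz_3 = 5; r_3 = 1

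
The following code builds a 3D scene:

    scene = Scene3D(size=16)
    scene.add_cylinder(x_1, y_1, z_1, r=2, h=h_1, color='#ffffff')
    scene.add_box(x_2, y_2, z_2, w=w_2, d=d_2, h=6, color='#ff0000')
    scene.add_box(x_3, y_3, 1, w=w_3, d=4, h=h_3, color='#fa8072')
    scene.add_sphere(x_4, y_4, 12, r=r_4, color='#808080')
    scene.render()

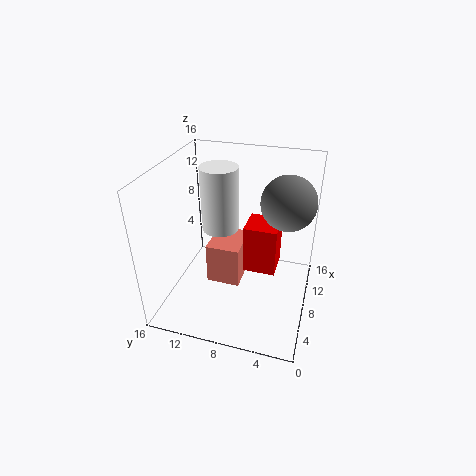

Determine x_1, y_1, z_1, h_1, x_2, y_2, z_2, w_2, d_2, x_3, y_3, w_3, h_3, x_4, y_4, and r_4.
x_1 = 8; y_1 = 10; z_1 = 9; h_1 = 7; x_2 = 10; y_2 = 4; z_2 = 2; w_2 = 4; d_2 = 4; x_3 = 8; y_3 = 8; w_3 = 5; h_3 = 5; x_4 = 10; y_4 = 3; r_4 = 3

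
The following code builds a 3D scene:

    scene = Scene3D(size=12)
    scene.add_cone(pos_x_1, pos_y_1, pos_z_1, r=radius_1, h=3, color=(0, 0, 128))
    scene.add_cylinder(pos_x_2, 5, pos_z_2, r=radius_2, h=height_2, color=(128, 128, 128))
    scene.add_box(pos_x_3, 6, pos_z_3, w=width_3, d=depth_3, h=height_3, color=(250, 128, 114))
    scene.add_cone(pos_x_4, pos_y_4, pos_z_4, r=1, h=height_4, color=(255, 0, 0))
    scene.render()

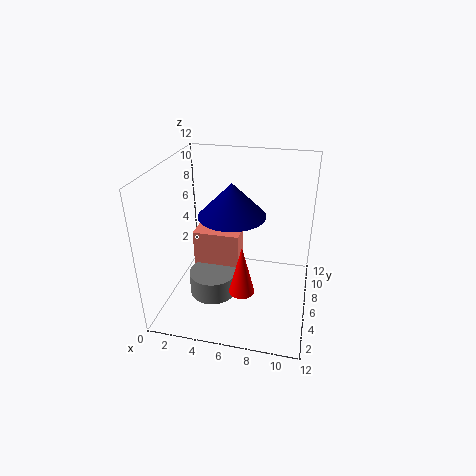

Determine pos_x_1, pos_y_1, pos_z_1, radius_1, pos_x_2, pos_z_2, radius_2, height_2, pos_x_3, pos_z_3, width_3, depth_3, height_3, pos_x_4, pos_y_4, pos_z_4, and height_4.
pos_x_1 = 5, pos_y_1 = 8, pos_z_1 = 7, radius_1 = 3, pos_x_2 = 4, pos_z_2 = 1, radius_2 = 2, height_2 = 2, pos_x_3 = 2, pos_z_3 = 1, width_3 = 4, depth_3 = 2, height_3 = 5, pos_x_4 = 7, pos_y_4 = 3, pos_z_4 = 3, height_4 = 4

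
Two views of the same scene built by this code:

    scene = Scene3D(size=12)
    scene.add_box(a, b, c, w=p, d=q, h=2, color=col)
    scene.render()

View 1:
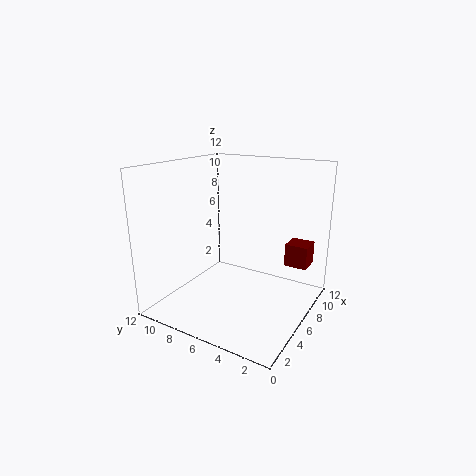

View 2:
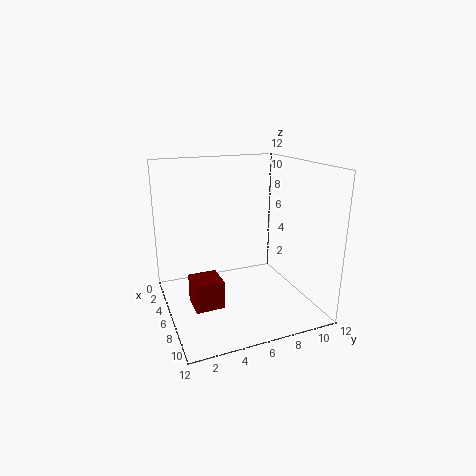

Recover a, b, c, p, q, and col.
a = 9
b = 1
c = 3
p = 2
q = 2
col = 'maroon'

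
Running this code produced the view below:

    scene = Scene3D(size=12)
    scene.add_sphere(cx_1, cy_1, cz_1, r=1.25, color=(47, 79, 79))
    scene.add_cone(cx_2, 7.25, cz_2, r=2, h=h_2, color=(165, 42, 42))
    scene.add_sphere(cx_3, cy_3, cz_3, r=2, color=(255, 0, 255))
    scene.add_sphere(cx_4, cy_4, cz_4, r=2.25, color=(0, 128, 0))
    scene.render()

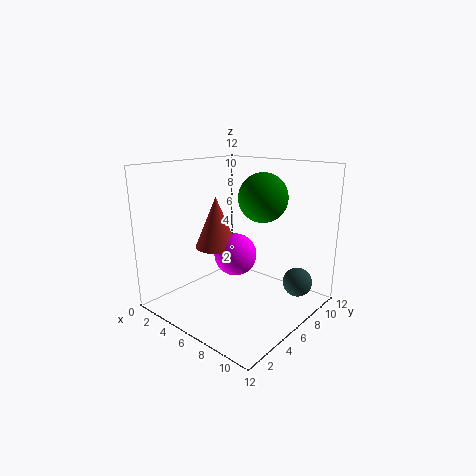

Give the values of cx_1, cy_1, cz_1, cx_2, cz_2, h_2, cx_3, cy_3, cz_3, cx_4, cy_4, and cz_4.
cx_1 = 10; cy_1 = 9.25; cz_1 = 2; cx_2 = 2.25; cz_2 = 4; h_2 = 4.75; cx_3 = 3.75; cy_3 = 8.25; cz_3 = 3.25; cx_4 = 5.75; cy_4 = 9.75; cz_4 = 8.75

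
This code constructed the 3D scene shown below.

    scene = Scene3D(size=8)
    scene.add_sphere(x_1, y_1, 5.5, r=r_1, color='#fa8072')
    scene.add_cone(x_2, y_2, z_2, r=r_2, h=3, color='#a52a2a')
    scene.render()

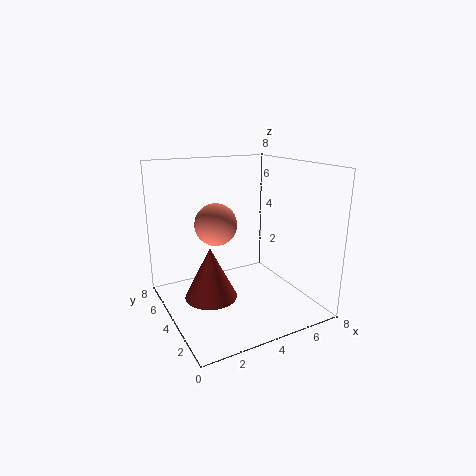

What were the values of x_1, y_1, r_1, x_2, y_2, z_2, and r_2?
x_1 = 2
y_1 = 2.5
r_1 = 1
x_2 = 2.5
y_2 = 4.5
z_2 = 0.5
r_2 = 1.5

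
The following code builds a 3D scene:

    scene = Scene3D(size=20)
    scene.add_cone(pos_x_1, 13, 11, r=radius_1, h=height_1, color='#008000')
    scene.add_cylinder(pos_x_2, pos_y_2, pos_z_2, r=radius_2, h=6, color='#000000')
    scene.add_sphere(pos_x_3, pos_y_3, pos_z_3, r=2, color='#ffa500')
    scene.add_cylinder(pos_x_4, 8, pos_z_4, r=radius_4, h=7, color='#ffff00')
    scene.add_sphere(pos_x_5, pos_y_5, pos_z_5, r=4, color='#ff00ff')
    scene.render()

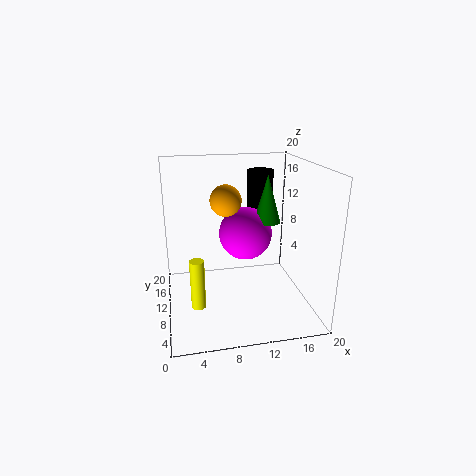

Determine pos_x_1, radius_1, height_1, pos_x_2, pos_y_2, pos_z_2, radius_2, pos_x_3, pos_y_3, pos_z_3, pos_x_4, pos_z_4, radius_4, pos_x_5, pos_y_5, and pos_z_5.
pos_x_1 = 15; radius_1 = 2; height_1 = 7; pos_x_2 = 15; pos_y_2 = 17; pos_z_2 = 12; radius_2 = 2; pos_x_3 = 8; pos_y_3 = 8; pos_z_3 = 16; pos_x_4 = 4; pos_z_4 = 1; radius_4 = 1; pos_x_5 = 12; pos_y_5 = 14; pos_z_5 = 9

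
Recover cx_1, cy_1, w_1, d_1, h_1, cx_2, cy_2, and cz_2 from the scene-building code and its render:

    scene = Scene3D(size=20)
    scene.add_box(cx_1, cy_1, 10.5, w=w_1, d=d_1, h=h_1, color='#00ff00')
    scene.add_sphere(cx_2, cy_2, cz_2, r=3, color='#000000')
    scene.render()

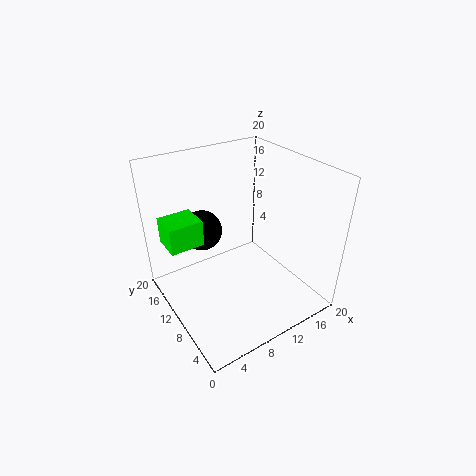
cx_1 = 0.5, cy_1 = 10.5, w_1 = 4.5, d_1 = 4, h_1 = 3.5, cx_2 = 7.5, cy_2 = 16, cz_2 = 9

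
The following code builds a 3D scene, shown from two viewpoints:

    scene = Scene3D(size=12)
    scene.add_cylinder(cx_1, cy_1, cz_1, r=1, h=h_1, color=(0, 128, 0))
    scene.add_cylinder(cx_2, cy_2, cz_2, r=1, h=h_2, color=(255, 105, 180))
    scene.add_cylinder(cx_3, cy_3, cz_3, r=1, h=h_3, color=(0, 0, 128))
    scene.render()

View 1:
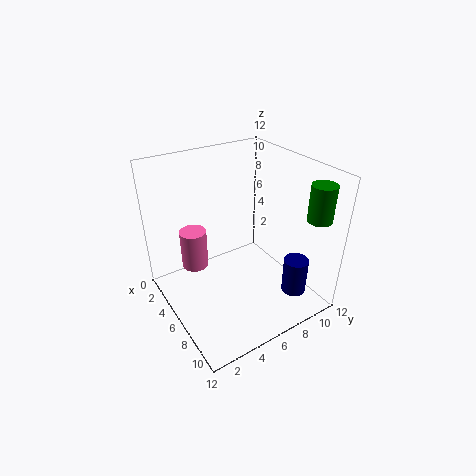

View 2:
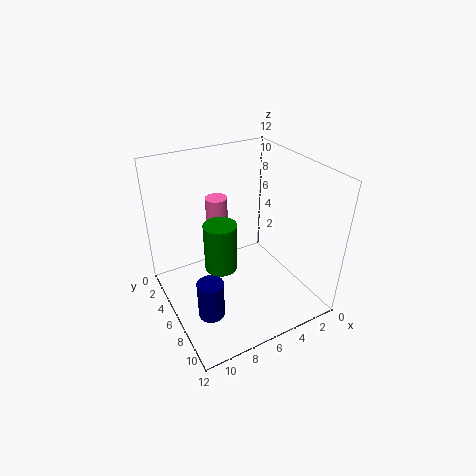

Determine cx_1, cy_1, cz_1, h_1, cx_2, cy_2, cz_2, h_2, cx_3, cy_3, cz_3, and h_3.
cx_1 = 10; cy_1 = 11; cz_1 = 8; h_1 = 3; cx_2 = 6; cy_2 = 2; cz_2 = 5; h_2 = 3; cx_3 = 10; cy_3 = 9; cz_3 = 2; h_3 = 3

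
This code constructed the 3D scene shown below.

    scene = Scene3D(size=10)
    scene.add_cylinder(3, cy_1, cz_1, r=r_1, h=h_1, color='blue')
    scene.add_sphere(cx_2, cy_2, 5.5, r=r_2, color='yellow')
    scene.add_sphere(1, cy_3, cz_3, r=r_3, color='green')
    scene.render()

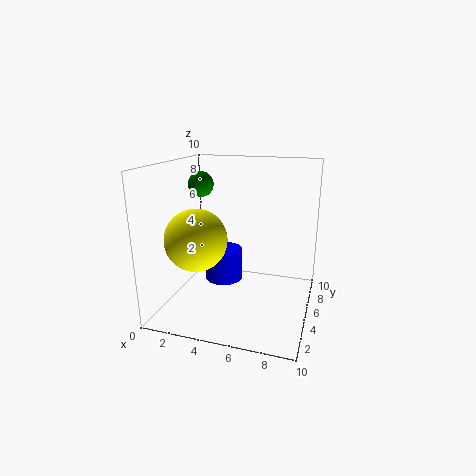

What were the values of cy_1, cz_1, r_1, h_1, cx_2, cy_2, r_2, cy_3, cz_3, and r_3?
cy_1 = 7.5, cz_1 = 0.5, r_1 = 1.5, h_1 = 2.5, cx_2 = 3, cy_2 = 2.5, r_2 = 2, cy_3 = 8, cz_3 = 8, r_3 = 1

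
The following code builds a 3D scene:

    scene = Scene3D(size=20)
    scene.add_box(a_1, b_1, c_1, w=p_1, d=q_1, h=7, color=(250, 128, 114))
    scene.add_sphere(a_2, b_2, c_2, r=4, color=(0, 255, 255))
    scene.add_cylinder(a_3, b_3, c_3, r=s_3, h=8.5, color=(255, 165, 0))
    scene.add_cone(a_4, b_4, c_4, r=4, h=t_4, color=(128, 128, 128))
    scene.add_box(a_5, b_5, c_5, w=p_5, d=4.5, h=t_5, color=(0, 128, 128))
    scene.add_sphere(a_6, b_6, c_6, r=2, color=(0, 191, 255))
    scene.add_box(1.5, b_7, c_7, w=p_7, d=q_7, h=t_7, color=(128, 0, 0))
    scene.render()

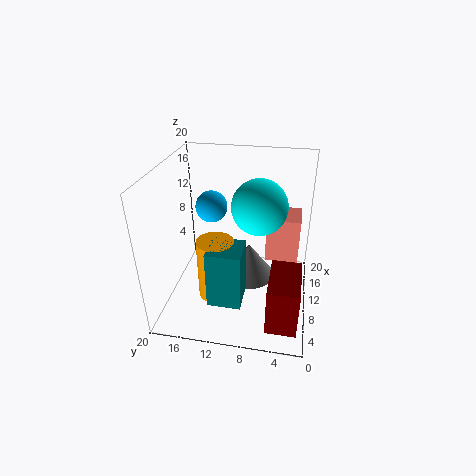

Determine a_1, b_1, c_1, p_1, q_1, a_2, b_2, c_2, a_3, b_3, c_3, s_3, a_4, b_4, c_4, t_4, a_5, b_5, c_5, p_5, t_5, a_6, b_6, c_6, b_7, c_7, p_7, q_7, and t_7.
a_1 = 14
b_1 = 1.5
c_1 = 4
p_1 = 5
q_1 = 5
a_2 = 13
b_2 = 7.5
c_2 = 13.5
a_3 = 7
b_3 = 12.5
c_3 = 2.5
s_3 = 2.5
a_4 = 14
b_4 = 9
c_4 = 1
t_4 = 5.5
a_5 = 3.5
b_5 = 8.5
c_5 = 3
p_5 = 4.5
t_5 = 8
a_6 = 8
b_6 = 13
c_6 = 15.5
b_7 = 1
c_7 = 1.5
p_7 = 7
q_7 = 4
t_7 = 6.5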